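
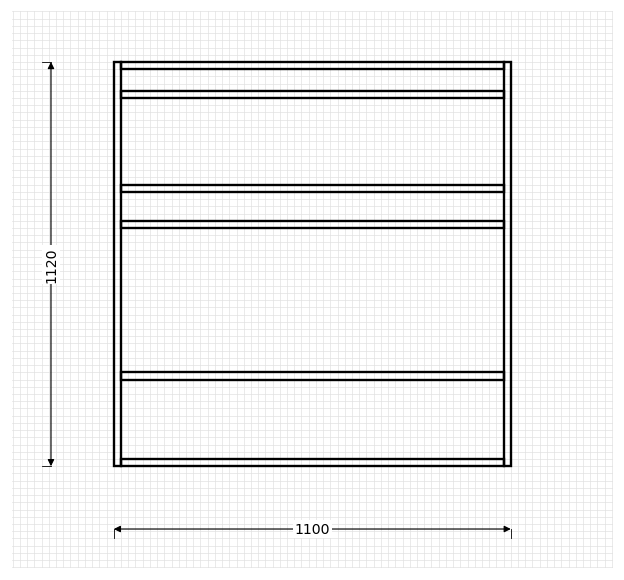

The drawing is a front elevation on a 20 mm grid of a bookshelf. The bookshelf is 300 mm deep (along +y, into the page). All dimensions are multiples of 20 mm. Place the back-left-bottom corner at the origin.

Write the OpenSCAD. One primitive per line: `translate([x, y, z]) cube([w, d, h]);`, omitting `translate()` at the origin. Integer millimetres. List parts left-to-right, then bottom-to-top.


cube([20, 300, 1120]);
translate([20, 0, 0]) cube([1060, 300, 20]);
translate([20, 0, 240]) cube([1060, 300, 20]);
translate([20, 0, 660]) cube([1060, 300, 20]);
translate([20, 0, 760]) cube([1060, 300, 20]);
translate([20, 0, 1020]) cube([1060, 300, 20]);
translate([20, 0, 1100]) cube([1060, 300, 20]);
translate([1080, 0, 0]) cube([20, 300, 1120]);


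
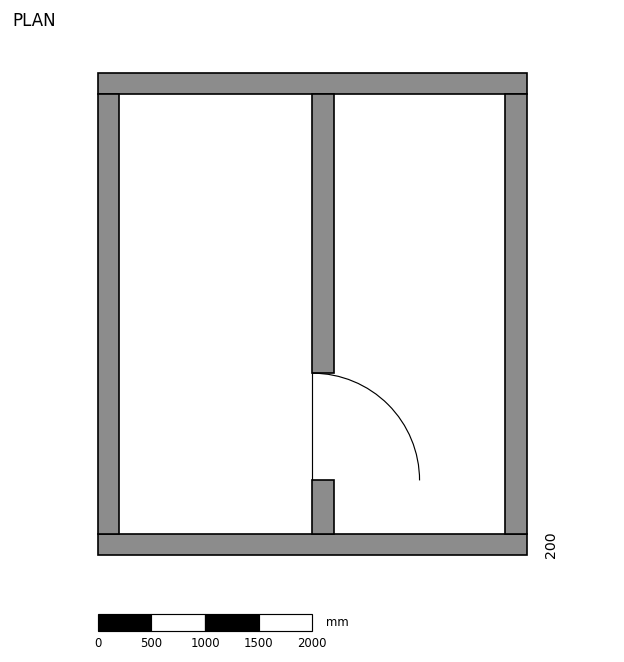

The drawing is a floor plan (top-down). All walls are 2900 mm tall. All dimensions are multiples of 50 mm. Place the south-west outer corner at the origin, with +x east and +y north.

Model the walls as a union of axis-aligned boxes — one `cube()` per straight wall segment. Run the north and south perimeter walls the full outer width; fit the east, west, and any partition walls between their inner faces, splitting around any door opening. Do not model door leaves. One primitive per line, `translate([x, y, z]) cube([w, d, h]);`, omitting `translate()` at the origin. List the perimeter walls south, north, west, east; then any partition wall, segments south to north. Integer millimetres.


cube([4000, 200, 2900]);
translate([0, 4300, 0]) cube([4000, 200, 2900]);
translate([0, 200, 0]) cube([200, 4100, 2900]);
translate([3800, 200, 0]) cube([200, 4100, 2900]);
translate([2000, 200, 0]) cube([200, 500, 2900]);
translate([2000, 1700, 0]) cube([200, 2600, 2900]);


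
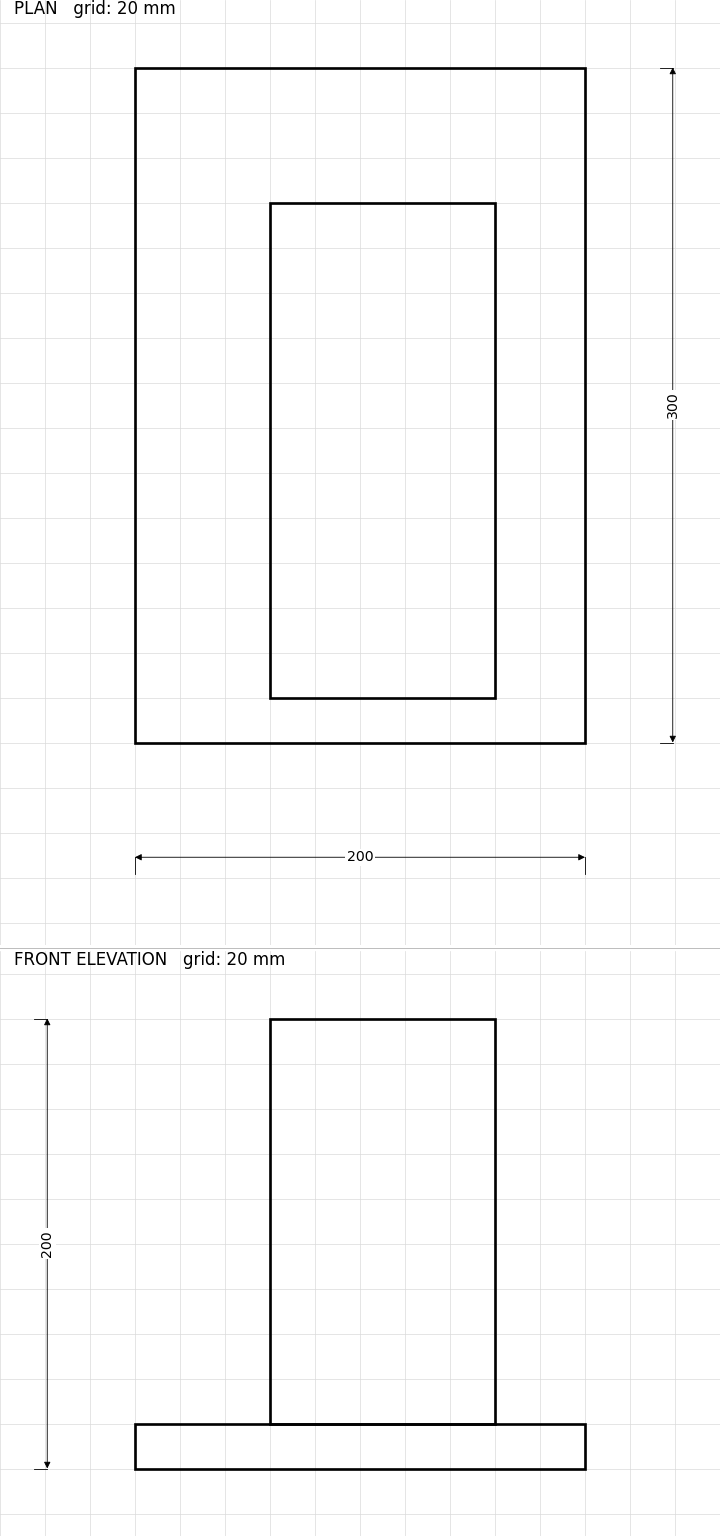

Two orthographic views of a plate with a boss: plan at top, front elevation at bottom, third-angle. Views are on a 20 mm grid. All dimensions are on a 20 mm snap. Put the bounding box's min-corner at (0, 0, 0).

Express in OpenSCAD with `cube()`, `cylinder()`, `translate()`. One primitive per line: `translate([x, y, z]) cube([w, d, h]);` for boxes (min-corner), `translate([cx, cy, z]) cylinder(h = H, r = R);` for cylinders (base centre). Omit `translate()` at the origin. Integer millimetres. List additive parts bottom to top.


cube([200, 300, 20]);
translate([60, 20, 20]) cube([100, 220, 180]);


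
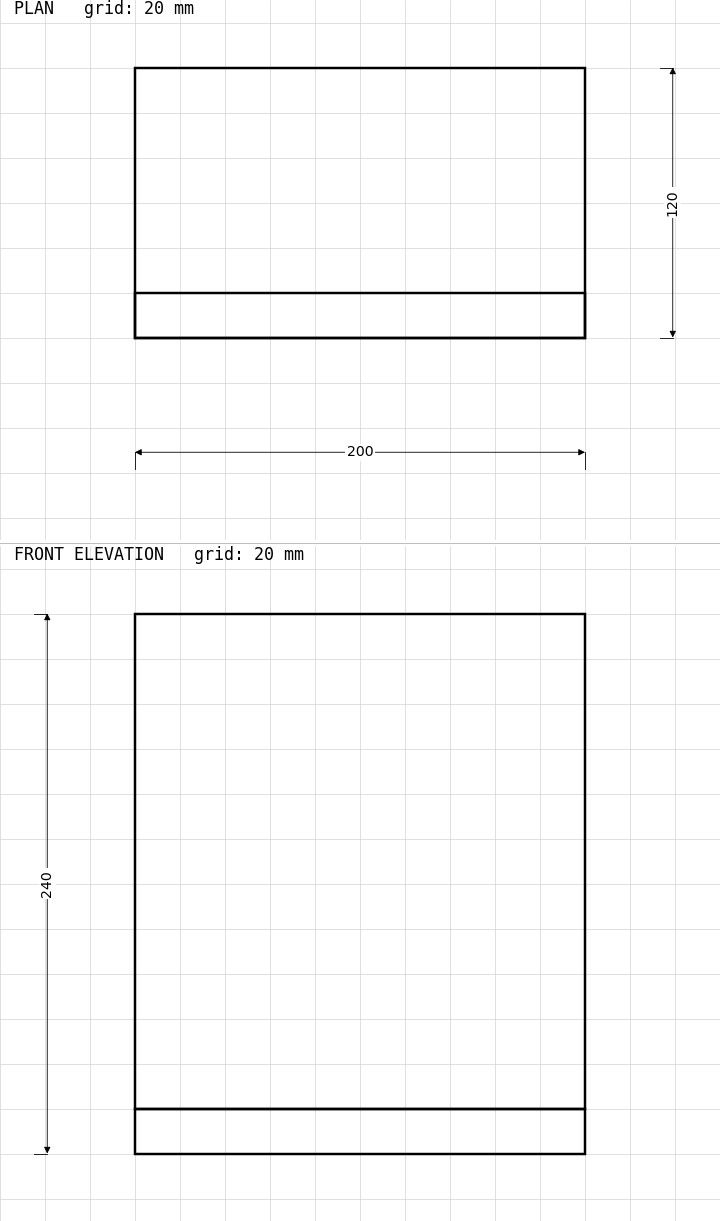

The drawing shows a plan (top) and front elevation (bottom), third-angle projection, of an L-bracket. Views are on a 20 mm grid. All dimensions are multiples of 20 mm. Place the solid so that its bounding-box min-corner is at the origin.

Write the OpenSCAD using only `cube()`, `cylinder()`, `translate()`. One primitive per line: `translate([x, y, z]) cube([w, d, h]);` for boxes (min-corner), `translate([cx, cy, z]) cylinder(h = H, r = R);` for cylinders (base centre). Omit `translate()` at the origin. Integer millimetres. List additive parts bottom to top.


cube([200, 120, 20]);
translate([0, 0, 20]) cube([200, 20, 220]);


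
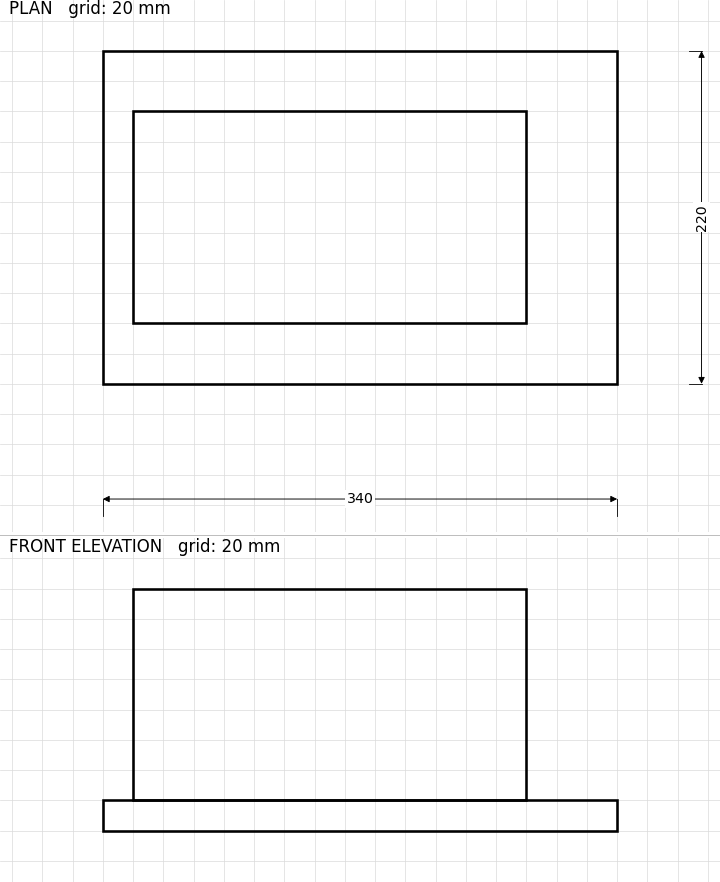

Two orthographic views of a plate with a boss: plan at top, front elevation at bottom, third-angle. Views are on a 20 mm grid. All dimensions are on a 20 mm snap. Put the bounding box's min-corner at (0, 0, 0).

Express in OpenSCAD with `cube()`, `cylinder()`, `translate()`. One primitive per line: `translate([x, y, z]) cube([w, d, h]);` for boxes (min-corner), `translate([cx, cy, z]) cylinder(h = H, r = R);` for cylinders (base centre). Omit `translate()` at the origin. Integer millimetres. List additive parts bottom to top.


cube([340, 220, 20]);
translate([20, 40, 20]) cube([260, 140, 140]);


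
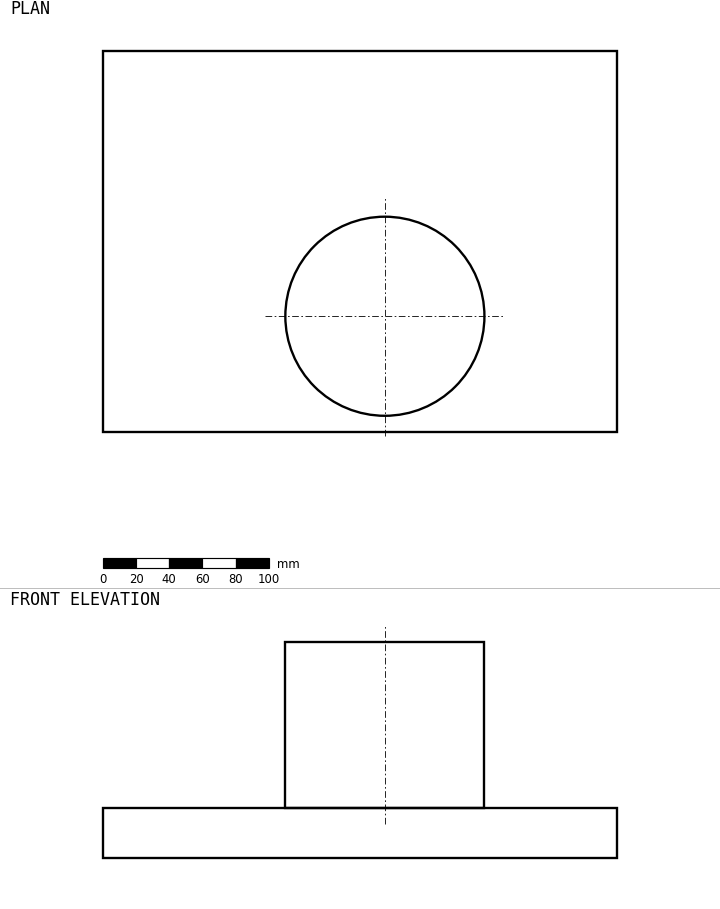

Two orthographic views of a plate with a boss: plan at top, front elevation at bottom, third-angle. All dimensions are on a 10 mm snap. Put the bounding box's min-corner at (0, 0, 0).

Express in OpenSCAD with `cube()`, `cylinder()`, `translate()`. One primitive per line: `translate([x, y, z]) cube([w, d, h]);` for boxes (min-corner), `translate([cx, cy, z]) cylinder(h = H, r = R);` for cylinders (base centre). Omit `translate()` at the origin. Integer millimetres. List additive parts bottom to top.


cube([310, 230, 30]);
translate([170, 70, 30]) cylinder(h = 100, r = 60);


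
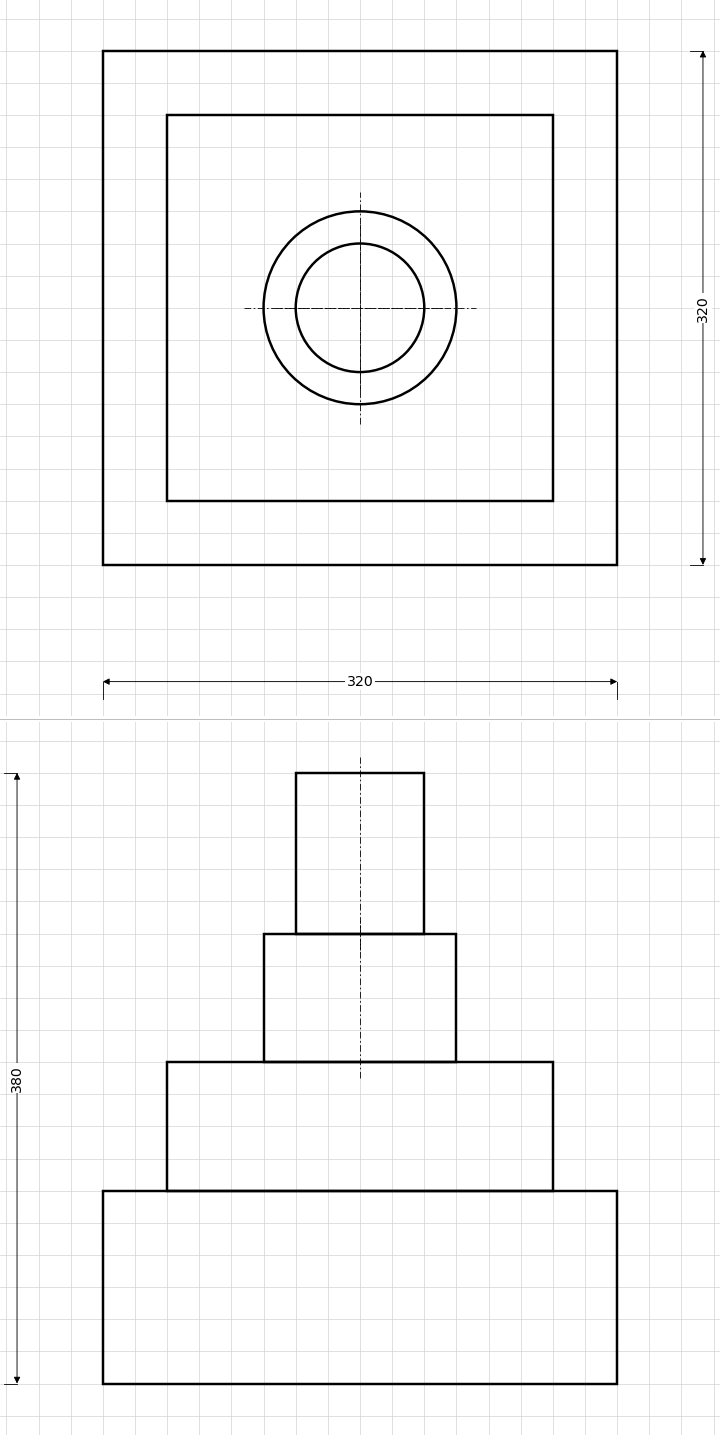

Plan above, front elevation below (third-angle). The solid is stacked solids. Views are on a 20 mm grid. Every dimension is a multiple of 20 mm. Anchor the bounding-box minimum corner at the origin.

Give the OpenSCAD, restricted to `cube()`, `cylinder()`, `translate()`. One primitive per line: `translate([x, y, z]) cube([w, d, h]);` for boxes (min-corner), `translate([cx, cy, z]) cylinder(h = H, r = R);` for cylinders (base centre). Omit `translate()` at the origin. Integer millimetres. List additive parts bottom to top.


cube([320, 320, 120]);
translate([40, 40, 120]) cube([240, 240, 80]);
translate([160, 160, 200]) cylinder(h = 80, r = 60);
translate([160, 160, 280]) cylinder(h = 100, r = 40);


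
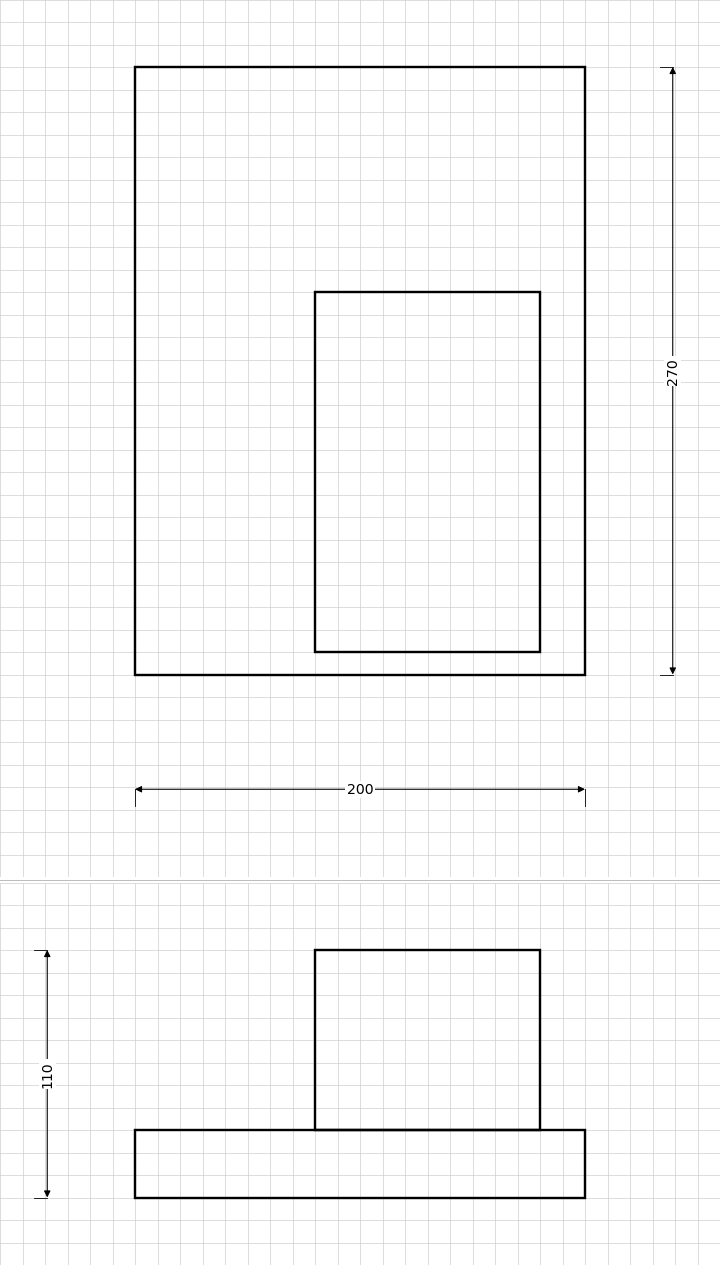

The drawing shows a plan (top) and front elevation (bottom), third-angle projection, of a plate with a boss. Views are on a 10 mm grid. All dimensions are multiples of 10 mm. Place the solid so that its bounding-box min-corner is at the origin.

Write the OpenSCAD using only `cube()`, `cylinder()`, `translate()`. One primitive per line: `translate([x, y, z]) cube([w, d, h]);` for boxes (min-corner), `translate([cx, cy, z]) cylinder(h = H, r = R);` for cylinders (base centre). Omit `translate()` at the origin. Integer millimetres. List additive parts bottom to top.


cube([200, 270, 30]);
translate([80, 10, 30]) cube([100, 160, 80]);


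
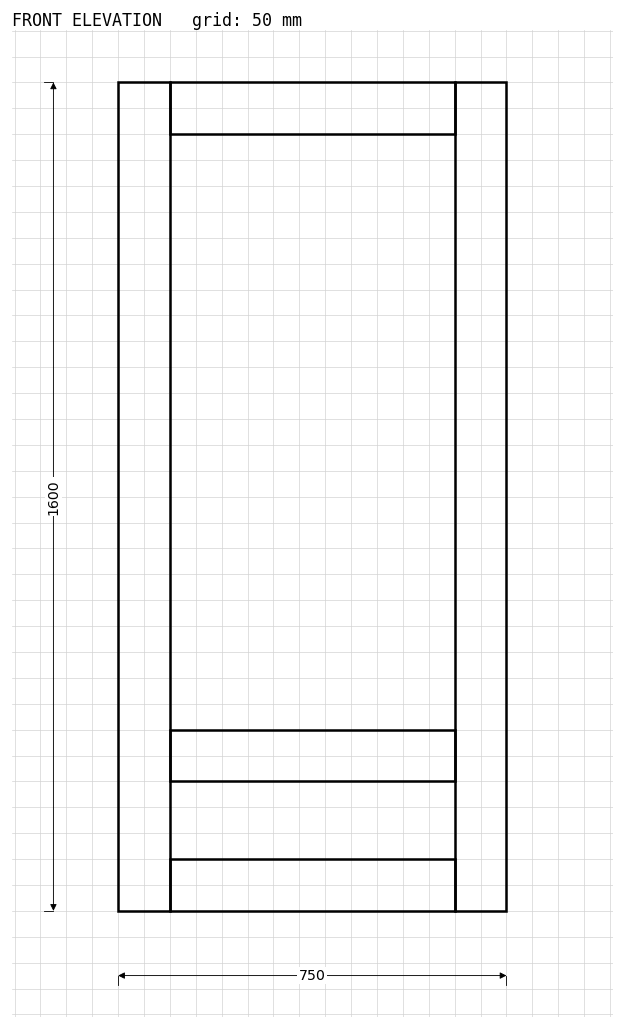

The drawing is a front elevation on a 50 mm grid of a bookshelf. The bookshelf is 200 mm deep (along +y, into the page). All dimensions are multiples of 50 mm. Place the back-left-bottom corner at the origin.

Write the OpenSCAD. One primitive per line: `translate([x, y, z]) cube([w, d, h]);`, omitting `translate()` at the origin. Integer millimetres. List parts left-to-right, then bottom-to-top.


cube([100, 200, 1600]);
translate([100, 0, 0]) cube([550, 200, 100]);
translate([100, 0, 250]) cube([550, 200, 100]);
translate([100, 0, 1500]) cube([550, 200, 100]);
translate([650, 0, 0]) cube([100, 200, 1600]);


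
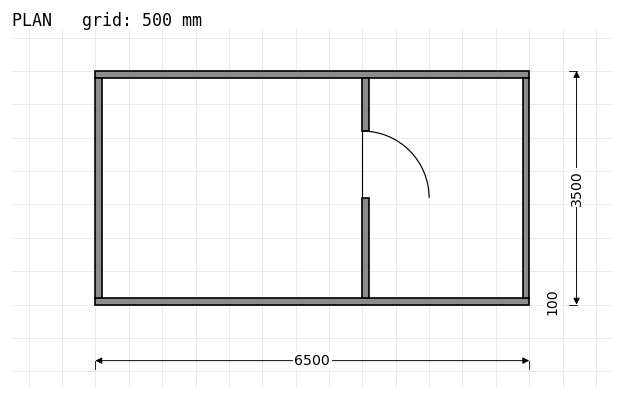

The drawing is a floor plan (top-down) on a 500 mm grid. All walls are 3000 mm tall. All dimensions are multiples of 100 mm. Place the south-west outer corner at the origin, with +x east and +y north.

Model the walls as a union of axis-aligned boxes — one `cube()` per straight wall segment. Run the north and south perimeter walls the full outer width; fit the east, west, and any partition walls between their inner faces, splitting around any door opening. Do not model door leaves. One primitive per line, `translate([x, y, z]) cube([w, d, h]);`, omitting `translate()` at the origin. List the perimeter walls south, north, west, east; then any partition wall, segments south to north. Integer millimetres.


cube([6500, 100, 3000]);
translate([0, 3400, 0]) cube([6500, 100, 3000]);
translate([0, 100, 0]) cube([100, 3300, 3000]);
translate([6400, 100, 0]) cube([100, 3300, 3000]);
translate([4000, 100, 0]) cube([100, 1500, 3000]);
translate([4000, 2600, 0]) cube([100, 800, 3000]);


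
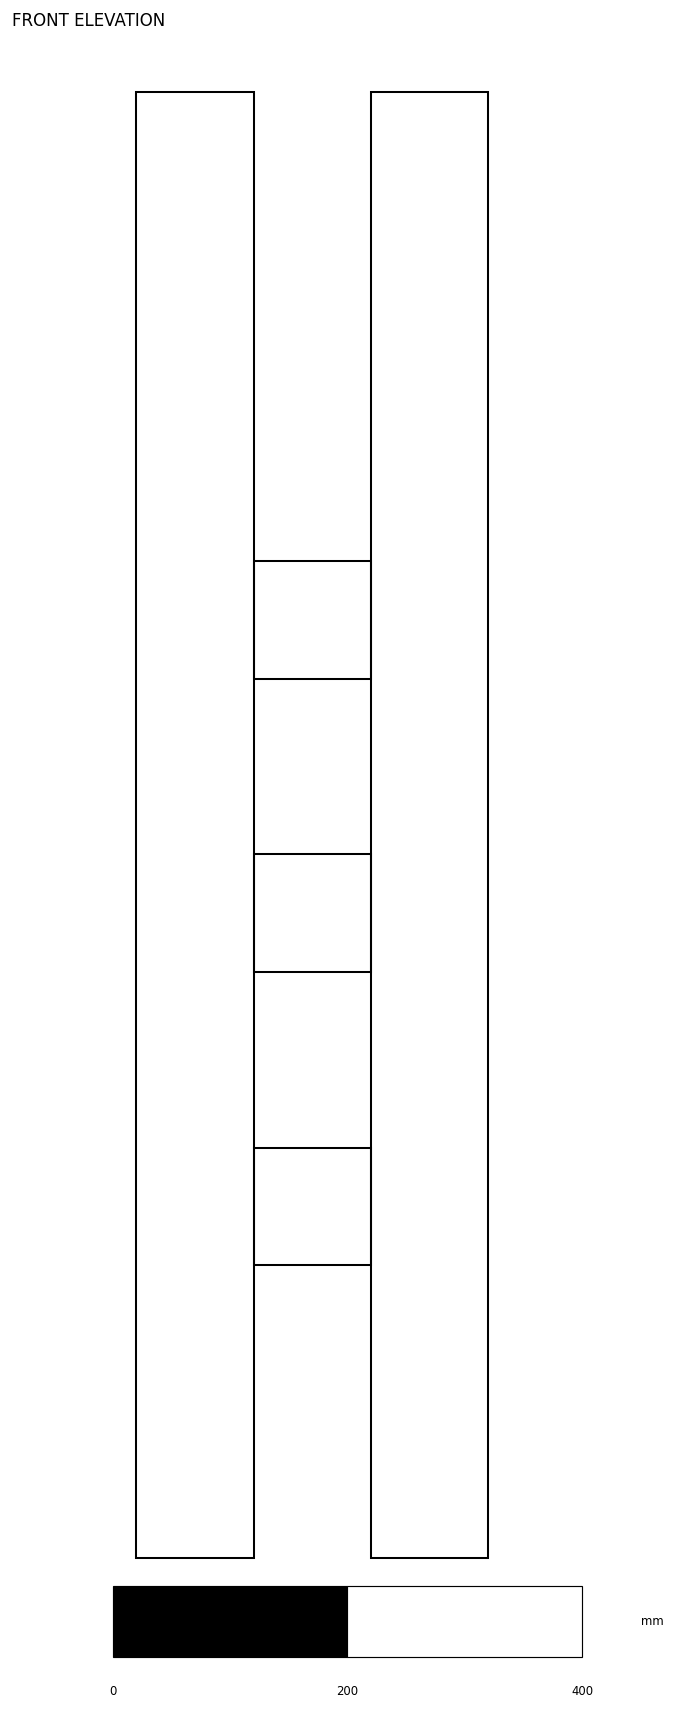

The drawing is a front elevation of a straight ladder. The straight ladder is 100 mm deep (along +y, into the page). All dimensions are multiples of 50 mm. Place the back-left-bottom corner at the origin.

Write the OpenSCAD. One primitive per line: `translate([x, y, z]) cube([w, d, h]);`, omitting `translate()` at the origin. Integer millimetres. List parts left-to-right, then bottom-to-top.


cube([100, 100, 1250]);
translate([100, 0, 250]) cube([100, 100, 100]);
translate([100, 0, 500]) cube([100, 100, 100]);
translate([100, 0, 750]) cube([100, 100, 100]);
translate([200, 0, 0]) cube([100, 100, 1250]);


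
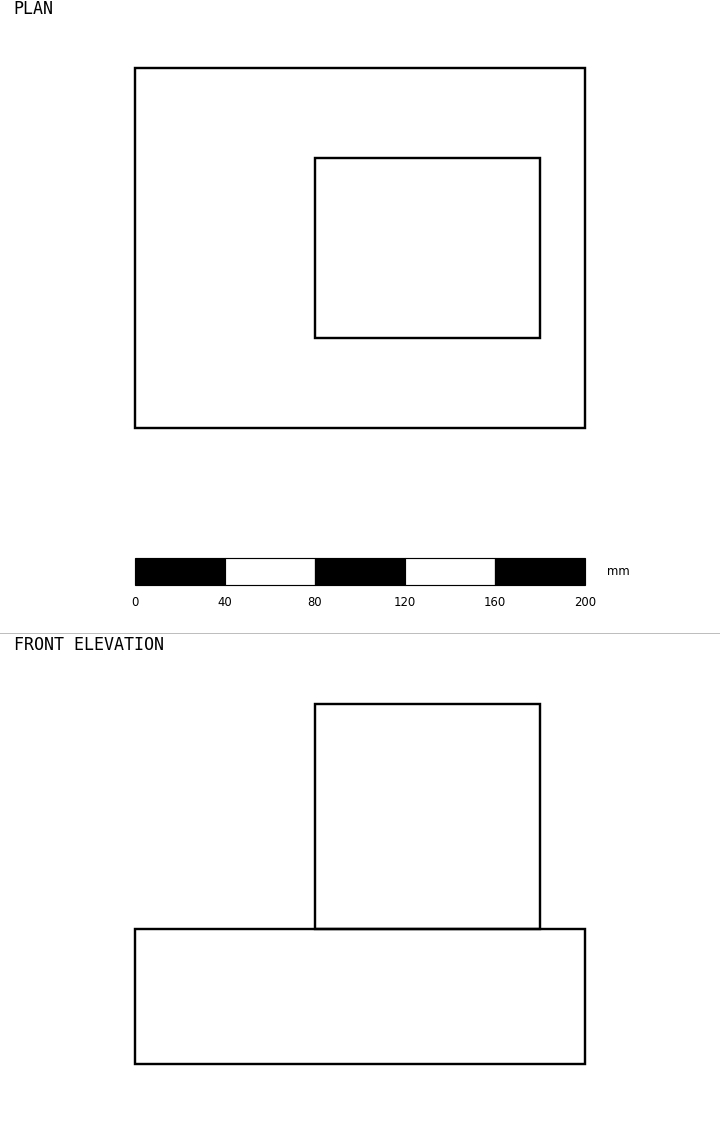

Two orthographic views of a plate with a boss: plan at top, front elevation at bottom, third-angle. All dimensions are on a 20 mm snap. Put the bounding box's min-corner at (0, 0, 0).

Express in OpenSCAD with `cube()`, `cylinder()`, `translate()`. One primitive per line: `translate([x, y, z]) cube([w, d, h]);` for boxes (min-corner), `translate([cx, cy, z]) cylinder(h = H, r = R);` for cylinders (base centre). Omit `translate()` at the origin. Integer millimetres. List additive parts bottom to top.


cube([200, 160, 60]);
translate([80, 40, 60]) cube([100, 80, 100]);


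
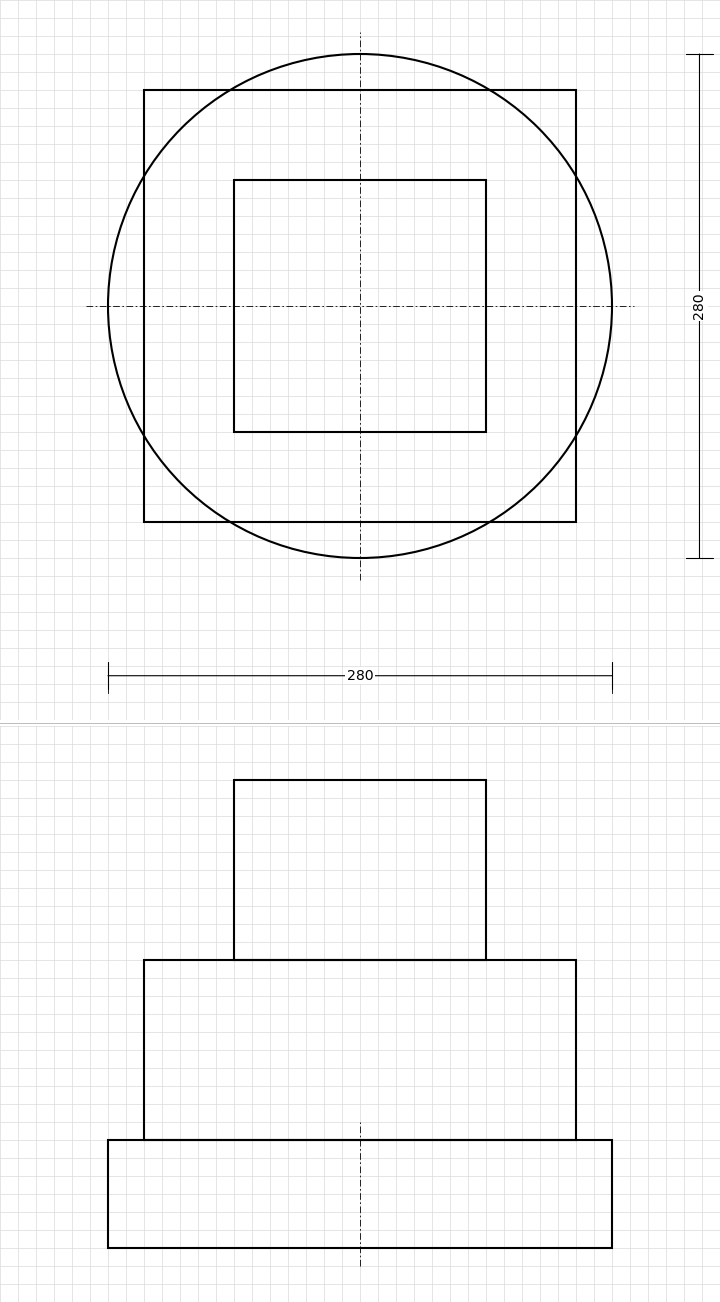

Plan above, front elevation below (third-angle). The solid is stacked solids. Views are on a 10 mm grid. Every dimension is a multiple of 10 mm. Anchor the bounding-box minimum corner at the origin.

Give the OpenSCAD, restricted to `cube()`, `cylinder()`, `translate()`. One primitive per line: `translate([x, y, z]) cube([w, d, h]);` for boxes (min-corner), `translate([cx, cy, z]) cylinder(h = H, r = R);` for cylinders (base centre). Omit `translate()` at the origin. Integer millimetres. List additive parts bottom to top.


translate([140, 140, 0]) cylinder(h = 60, r = 140);
translate([20, 20, 60]) cube([240, 240, 100]);
translate([70, 70, 160]) cube([140, 140, 100]);


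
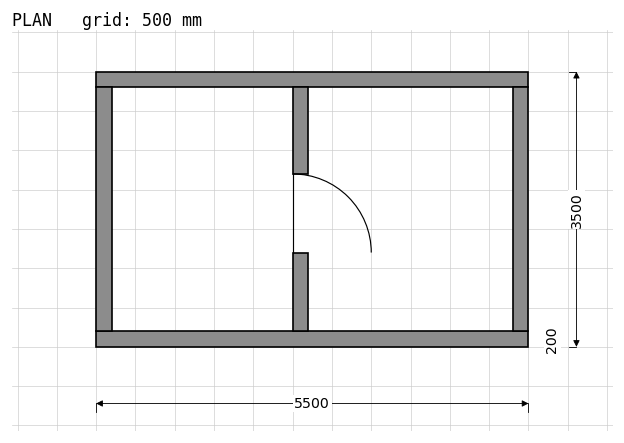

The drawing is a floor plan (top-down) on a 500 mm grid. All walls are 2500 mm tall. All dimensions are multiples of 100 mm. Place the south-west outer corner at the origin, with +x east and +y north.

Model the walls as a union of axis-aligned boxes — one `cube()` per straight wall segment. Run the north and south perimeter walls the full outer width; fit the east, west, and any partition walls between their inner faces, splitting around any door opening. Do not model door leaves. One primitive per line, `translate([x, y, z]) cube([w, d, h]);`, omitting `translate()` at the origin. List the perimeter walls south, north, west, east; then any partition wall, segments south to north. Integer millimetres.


cube([5500, 200, 2500]);
translate([0, 3300, 0]) cube([5500, 200, 2500]);
translate([0, 200, 0]) cube([200, 3100, 2500]);
translate([5300, 200, 0]) cube([200, 3100, 2500]);
translate([2500, 200, 0]) cube([200, 1000, 2500]);
translate([2500, 2200, 0]) cube([200, 1100, 2500]);


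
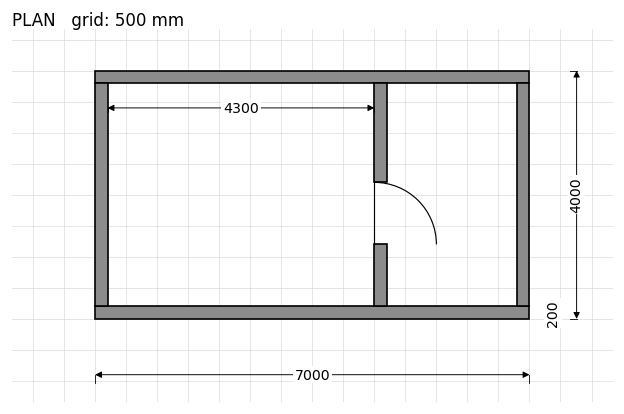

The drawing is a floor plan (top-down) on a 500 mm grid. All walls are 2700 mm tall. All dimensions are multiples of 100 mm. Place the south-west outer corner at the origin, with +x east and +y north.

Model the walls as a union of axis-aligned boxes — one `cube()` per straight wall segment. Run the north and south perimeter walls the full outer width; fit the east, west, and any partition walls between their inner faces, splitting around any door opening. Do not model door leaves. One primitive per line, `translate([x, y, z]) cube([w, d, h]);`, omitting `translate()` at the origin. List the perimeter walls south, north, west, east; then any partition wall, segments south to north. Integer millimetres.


cube([7000, 200, 2700]);
translate([0, 3800, 0]) cube([7000, 200, 2700]);
translate([0, 200, 0]) cube([200, 3600, 2700]);
translate([6800, 200, 0]) cube([200, 3600, 2700]);
translate([4500, 200, 0]) cube([200, 1000, 2700]);
translate([4500, 2200, 0]) cube([200, 1600, 2700]);


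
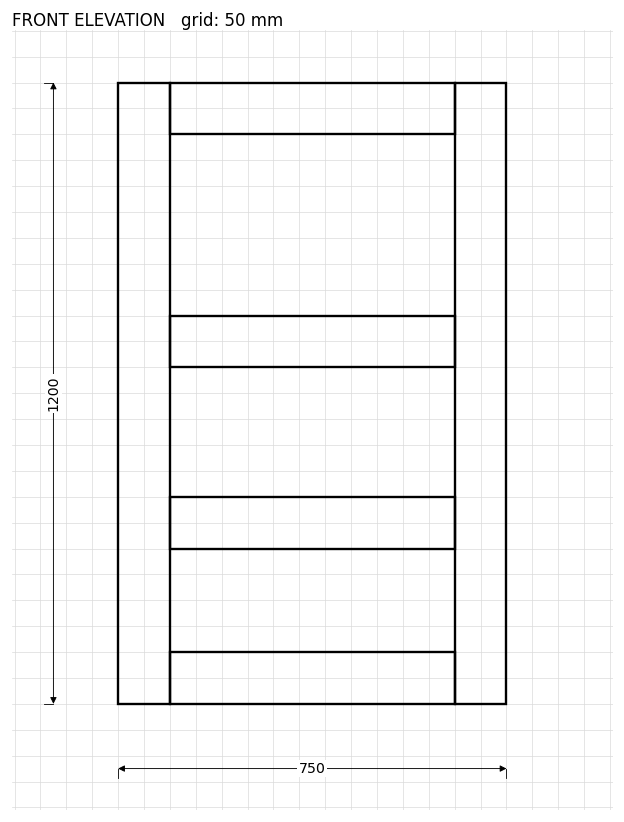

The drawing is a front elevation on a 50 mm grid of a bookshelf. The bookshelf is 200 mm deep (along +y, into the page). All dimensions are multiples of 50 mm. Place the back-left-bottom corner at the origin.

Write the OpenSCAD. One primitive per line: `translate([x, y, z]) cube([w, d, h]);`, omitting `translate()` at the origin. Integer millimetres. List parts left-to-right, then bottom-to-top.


cube([100, 200, 1200]);
translate([100, 0, 0]) cube([550, 200, 100]);
translate([100, 0, 300]) cube([550, 200, 100]);
translate([100, 0, 650]) cube([550, 200, 100]);
translate([100, 0, 1100]) cube([550, 200, 100]);
translate([650, 0, 0]) cube([100, 200, 1200]);


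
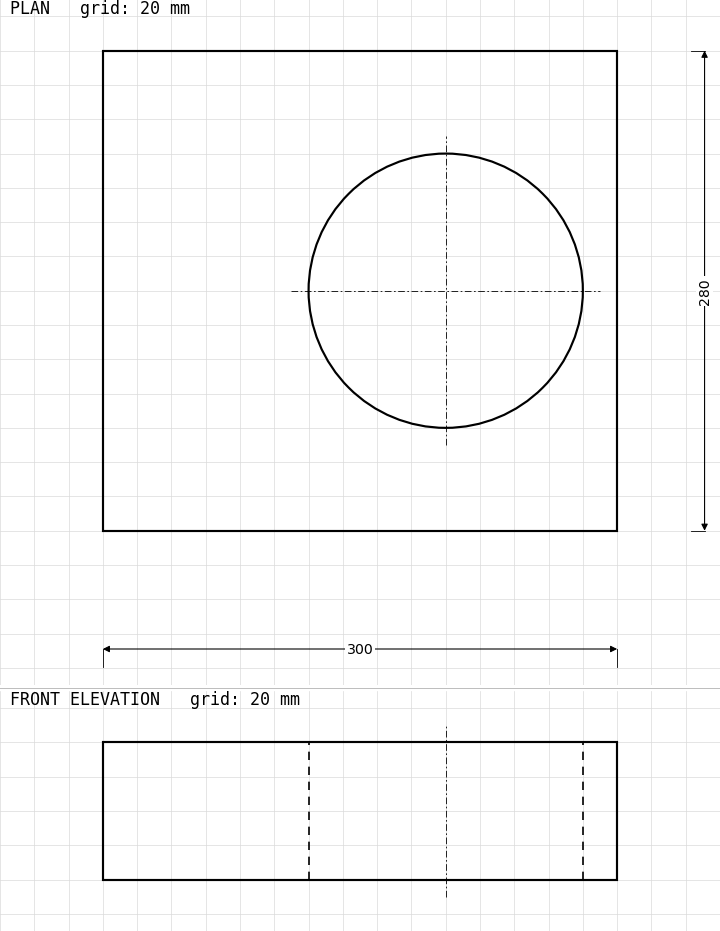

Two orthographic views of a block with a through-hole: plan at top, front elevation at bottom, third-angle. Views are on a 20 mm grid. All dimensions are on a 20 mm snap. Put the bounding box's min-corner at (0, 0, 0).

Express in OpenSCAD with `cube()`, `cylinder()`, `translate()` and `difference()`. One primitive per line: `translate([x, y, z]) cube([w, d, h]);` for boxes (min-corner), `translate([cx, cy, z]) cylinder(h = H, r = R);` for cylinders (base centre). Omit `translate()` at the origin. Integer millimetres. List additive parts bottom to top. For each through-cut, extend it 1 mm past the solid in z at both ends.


difference() {
  cube([300, 280, 80]);
  translate([200, 140, -1]) cylinder(h = 82, r = 80);
}


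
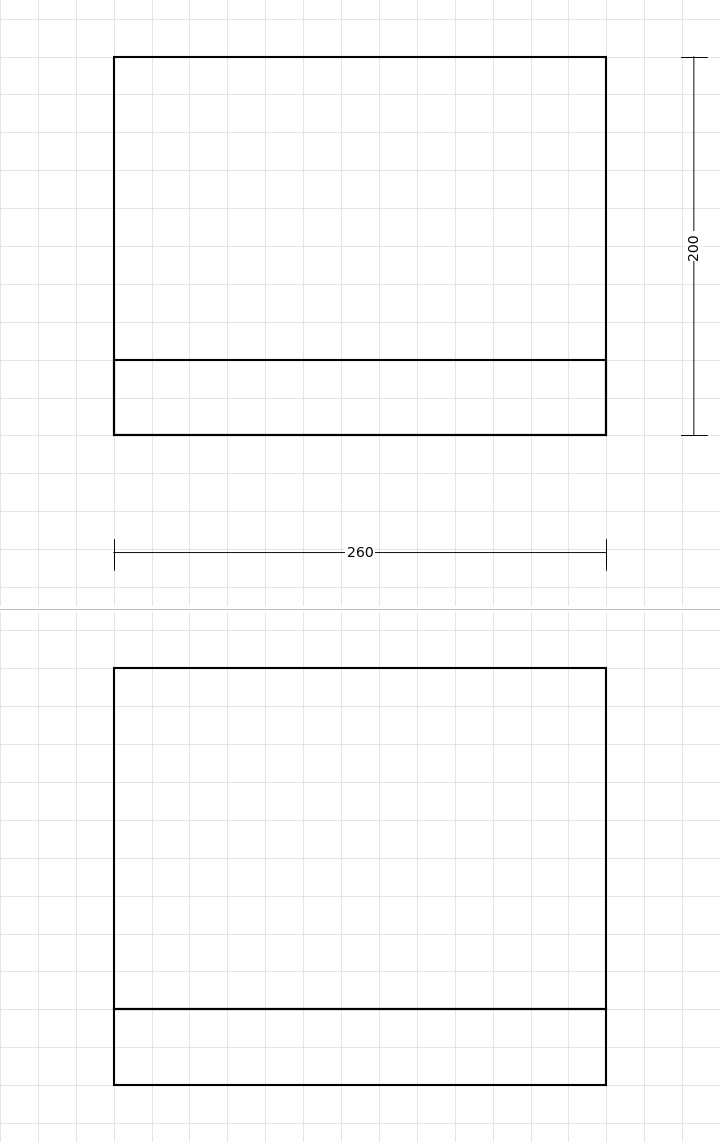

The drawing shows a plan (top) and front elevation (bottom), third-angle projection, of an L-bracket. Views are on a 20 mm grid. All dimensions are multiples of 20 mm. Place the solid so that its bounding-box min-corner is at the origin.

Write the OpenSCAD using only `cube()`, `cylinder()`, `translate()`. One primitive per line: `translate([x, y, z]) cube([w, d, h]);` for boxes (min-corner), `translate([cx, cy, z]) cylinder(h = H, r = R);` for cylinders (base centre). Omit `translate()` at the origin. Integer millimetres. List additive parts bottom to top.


cube([260, 200, 40]);
translate([0, 0, 40]) cube([260, 40, 180]);


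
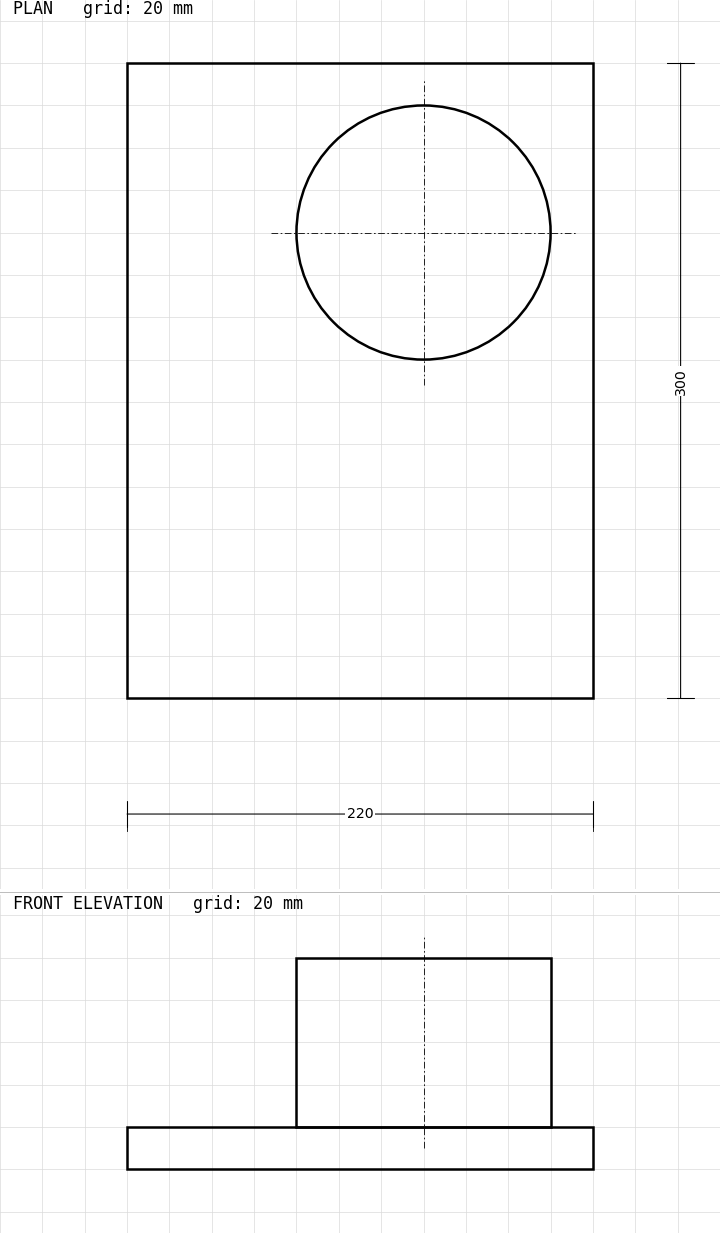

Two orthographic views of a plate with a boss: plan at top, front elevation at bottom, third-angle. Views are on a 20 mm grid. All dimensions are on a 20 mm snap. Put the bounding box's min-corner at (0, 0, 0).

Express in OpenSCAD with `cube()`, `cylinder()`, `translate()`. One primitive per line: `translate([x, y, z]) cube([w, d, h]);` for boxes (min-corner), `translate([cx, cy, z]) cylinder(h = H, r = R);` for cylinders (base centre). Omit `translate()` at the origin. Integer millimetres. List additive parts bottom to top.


cube([220, 300, 20]);
translate([140, 220, 20]) cylinder(h = 80, r = 60);


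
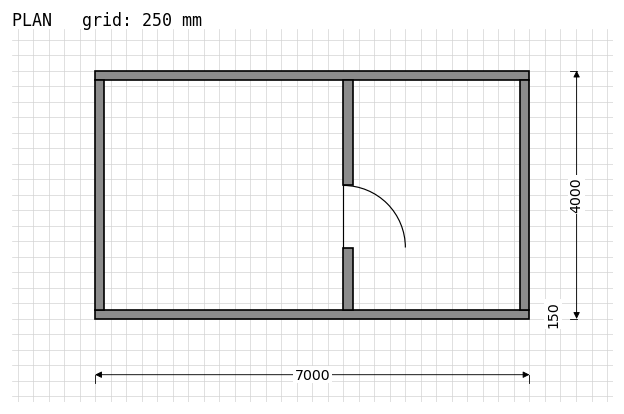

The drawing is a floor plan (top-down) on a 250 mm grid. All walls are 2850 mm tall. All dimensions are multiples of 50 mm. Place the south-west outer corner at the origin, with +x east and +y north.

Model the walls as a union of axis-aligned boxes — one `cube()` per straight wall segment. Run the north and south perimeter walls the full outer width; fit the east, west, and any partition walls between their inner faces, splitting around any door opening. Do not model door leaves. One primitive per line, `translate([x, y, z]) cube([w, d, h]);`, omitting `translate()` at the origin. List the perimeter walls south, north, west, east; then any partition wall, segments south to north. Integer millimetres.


cube([7000, 150, 2850]);
translate([0, 3850, 0]) cube([7000, 150, 2850]);
translate([0, 150, 0]) cube([150, 3700, 2850]);
translate([6850, 150, 0]) cube([150, 3700, 2850]);
translate([4000, 150, 0]) cube([150, 1000, 2850]);
translate([4000, 2150, 0]) cube([150, 1700, 2850]);


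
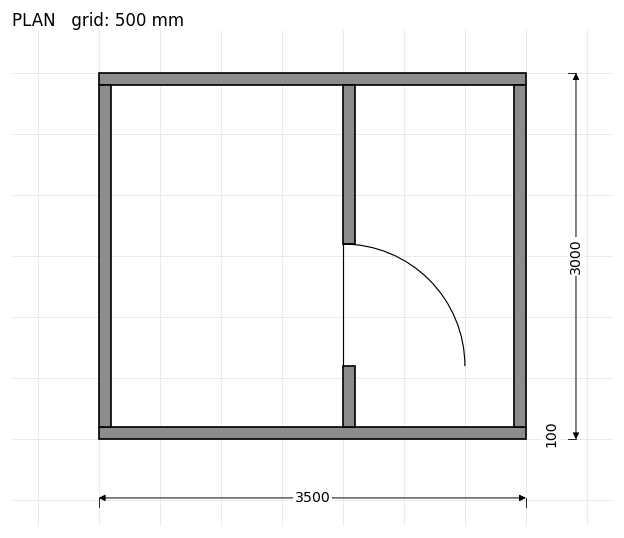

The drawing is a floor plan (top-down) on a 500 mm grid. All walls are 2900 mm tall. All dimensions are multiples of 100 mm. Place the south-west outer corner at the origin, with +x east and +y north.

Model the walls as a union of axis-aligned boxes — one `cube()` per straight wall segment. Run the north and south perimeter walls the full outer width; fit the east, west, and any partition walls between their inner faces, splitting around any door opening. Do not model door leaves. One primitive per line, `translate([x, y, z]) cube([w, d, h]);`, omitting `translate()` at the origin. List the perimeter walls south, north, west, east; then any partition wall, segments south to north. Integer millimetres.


cube([3500, 100, 2900]);
translate([0, 2900, 0]) cube([3500, 100, 2900]);
translate([0, 100, 0]) cube([100, 2800, 2900]);
translate([3400, 100, 0]) cube([100, 2800, 2900]);
translate([2000, 100, 0]) cube([100, 500, 2900]);
translate([2000, 1600, 0]) cube([100, 1300, 2900]);


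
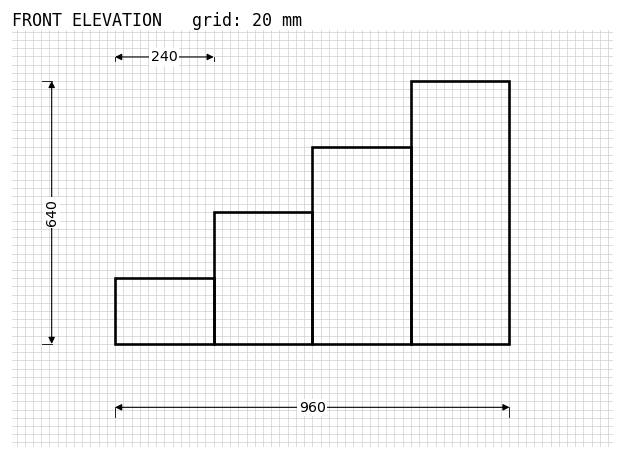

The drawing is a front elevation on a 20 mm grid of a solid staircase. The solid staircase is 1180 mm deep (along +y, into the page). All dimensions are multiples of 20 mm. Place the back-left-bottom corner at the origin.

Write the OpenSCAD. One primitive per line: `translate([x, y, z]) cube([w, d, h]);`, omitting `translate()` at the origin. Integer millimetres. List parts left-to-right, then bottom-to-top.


cube([240, 1180, 160]);
translate([240, 0, 0]) cube([240, 1180, 320]);
translate([480, 0, 0]) cube([240, 1180, 480]);
translate([720, 0, 0]) cube([240, 1180, 640]);


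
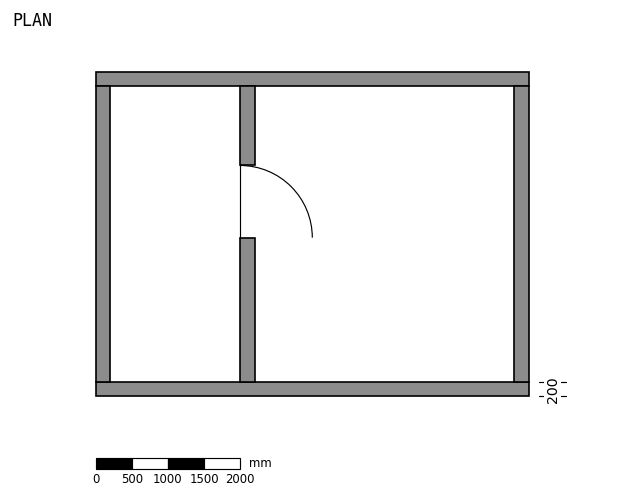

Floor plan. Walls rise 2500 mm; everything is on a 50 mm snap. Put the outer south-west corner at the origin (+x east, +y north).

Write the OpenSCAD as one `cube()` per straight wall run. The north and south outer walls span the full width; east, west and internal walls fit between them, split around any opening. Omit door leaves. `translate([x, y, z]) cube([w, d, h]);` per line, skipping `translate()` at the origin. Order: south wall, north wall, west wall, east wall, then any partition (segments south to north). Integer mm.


cube([6000, 200, 2500]);
translate([0, 4300, 0]) cube([6000, 200, 2500]);
translate([0, 200, 0]) cube([200, 4100, 2500]);
translate([5800, 200, 0]) cube([200, 4100, 2500]);
translate([2000, 200, 0]) cube([200, 2000, 2500]);
translate([2000, 3200, 0]) cube([200, 1100, 2500]);


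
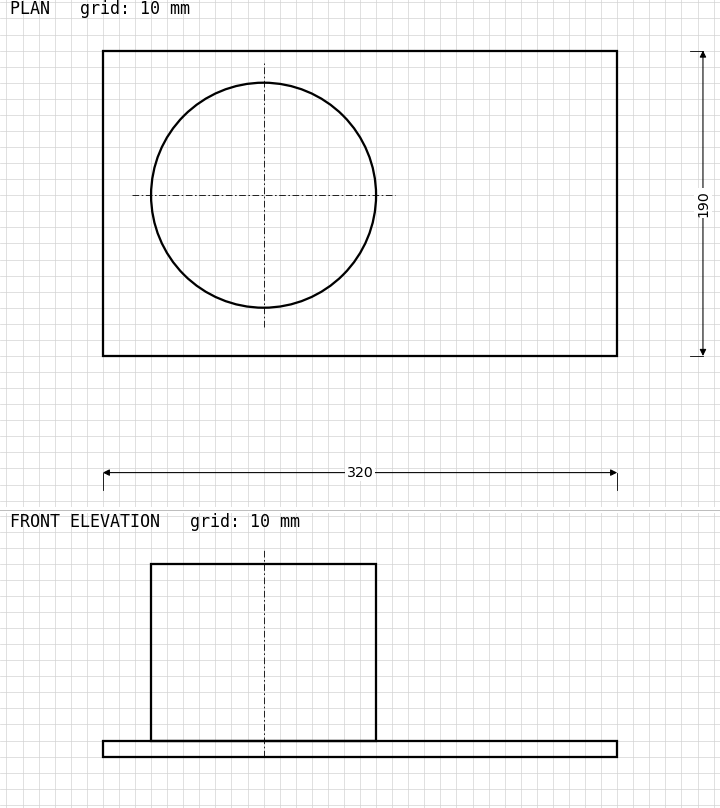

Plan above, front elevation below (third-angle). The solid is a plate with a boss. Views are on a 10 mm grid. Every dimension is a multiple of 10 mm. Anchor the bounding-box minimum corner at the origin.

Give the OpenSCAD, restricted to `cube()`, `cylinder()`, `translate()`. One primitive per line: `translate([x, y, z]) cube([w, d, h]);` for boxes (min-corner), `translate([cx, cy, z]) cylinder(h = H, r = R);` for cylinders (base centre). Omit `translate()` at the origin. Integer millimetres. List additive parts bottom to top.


cube([320, 190, 10]);
translate([100, 100, 10]) cylinder(h = 110, r = 70);


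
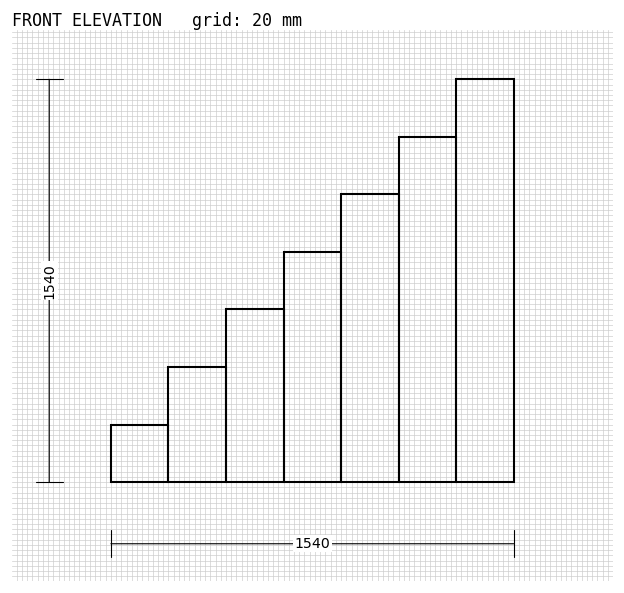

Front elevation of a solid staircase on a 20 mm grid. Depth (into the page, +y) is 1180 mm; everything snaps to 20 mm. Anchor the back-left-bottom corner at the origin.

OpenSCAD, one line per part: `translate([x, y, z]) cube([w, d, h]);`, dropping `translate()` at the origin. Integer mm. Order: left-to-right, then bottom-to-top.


cube([220, 1180, 220]);
translate([220, 0, 0]) cube([220, 1180, 440]);
translate([440, 0, 0]) cube([220, 1180, 660]);
translate([660, 0, 0]) cube([220, 1180, 880]);
translate([880, 0, 0]) cube([220, 1180, 1100]);
translate([1100, 0, 0]) cube([220, 1180, 1320]);
translate([1320, 0, 0]) cube([220, 1180, 1540]);


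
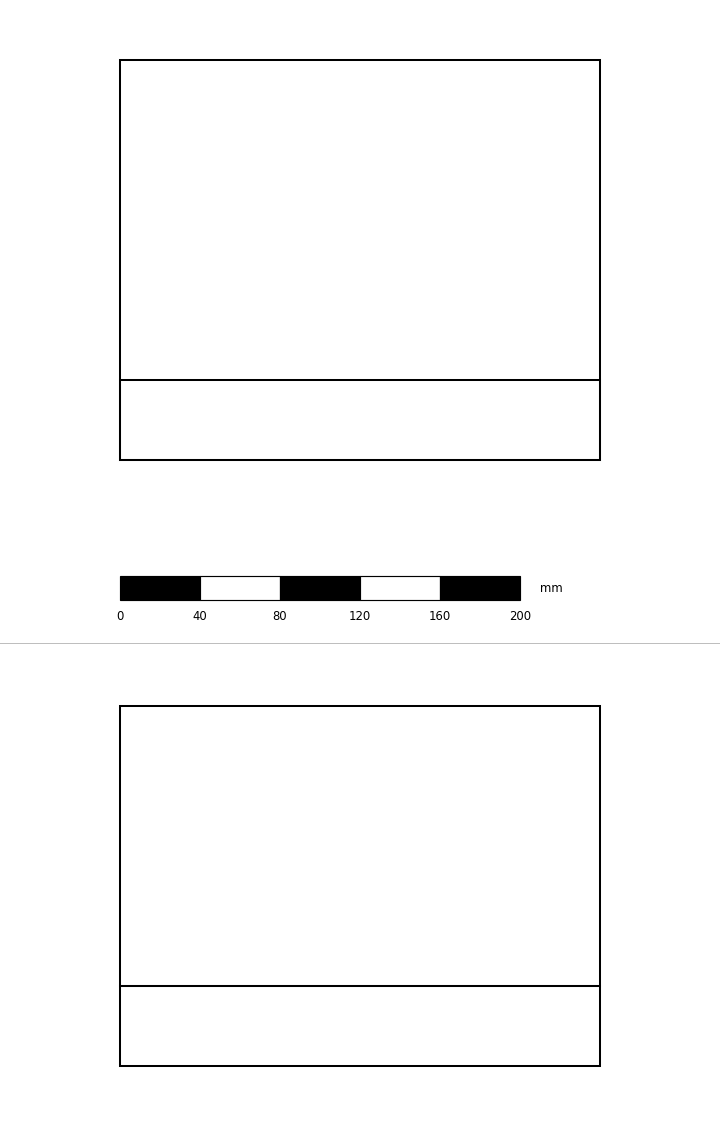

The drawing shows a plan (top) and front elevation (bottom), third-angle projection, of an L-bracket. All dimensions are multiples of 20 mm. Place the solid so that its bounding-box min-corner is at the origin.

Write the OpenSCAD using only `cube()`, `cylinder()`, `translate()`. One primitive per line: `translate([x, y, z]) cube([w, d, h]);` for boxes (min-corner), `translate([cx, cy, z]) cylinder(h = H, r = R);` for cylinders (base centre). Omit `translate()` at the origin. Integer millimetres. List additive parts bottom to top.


cube([240, 200, 40]);
translate([0, 0, 40]) cube([240, 40, 140]);


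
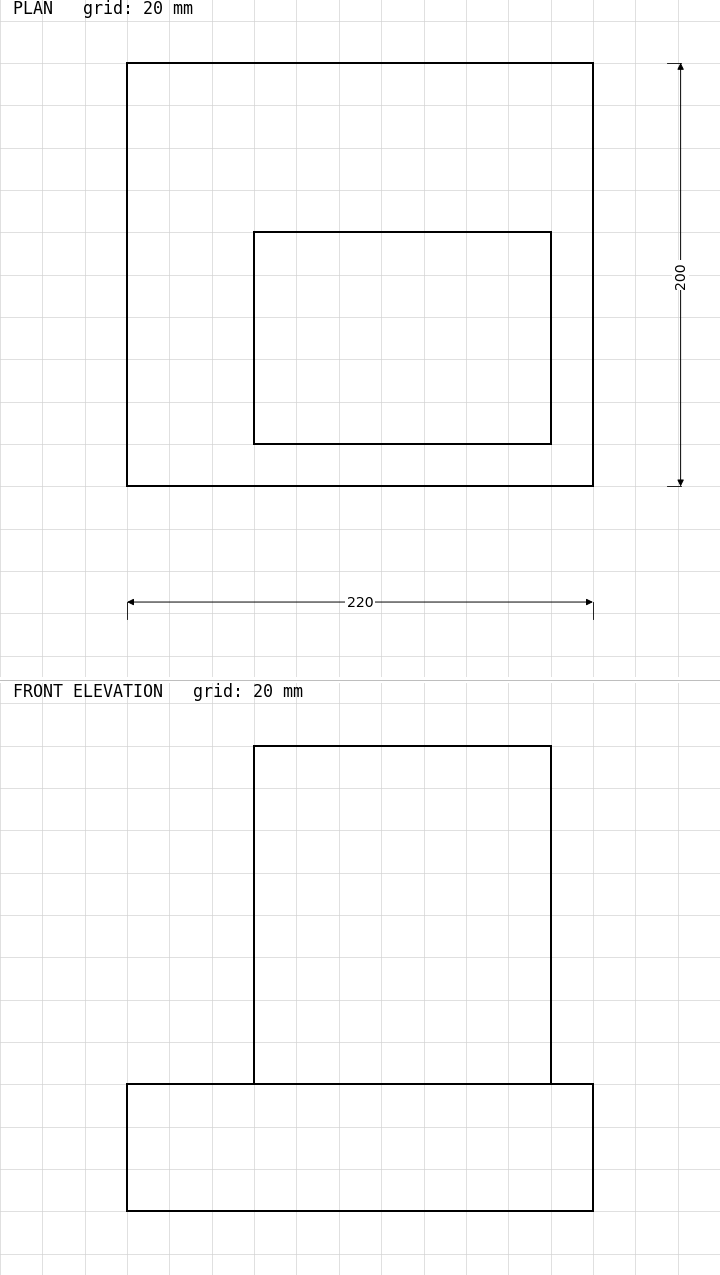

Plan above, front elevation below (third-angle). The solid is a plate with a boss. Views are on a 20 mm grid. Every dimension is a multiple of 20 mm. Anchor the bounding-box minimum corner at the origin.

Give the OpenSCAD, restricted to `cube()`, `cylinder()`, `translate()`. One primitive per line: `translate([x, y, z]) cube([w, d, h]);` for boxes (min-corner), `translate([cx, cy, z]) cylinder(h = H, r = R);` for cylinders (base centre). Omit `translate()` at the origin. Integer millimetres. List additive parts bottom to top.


cube([220, 200, 60]);
translate([60, 20, 60]) cube([140, 100, 160]);


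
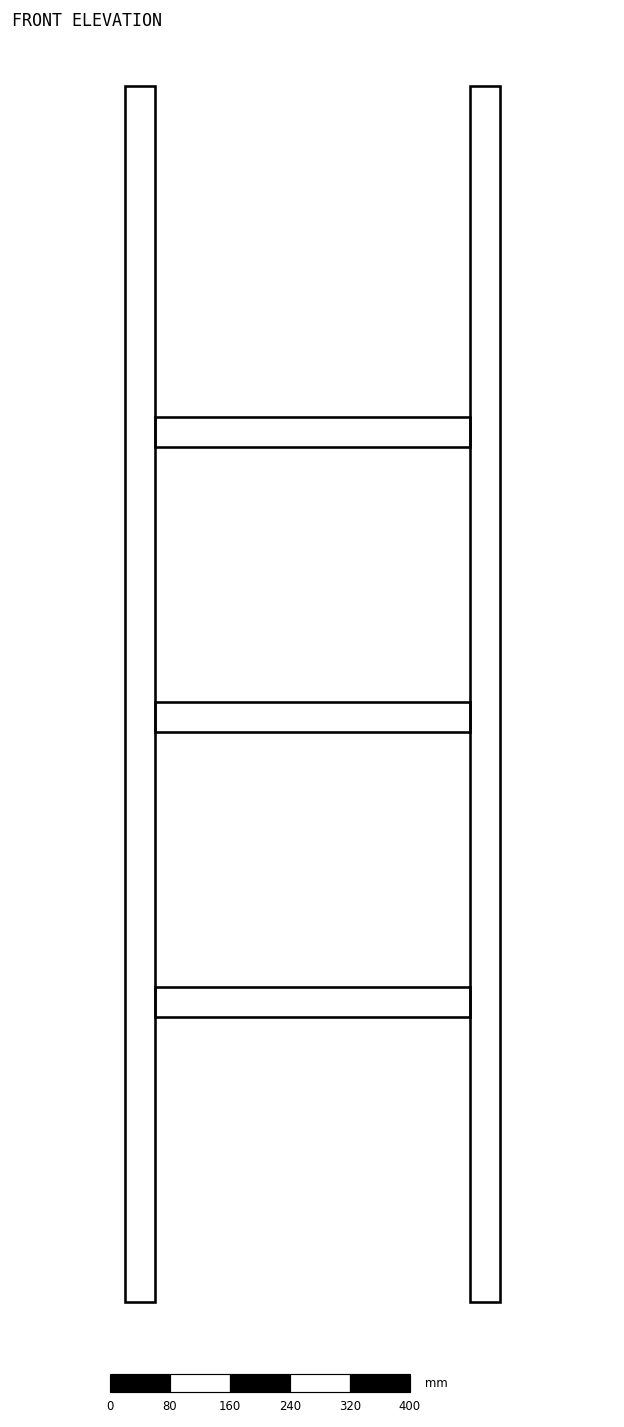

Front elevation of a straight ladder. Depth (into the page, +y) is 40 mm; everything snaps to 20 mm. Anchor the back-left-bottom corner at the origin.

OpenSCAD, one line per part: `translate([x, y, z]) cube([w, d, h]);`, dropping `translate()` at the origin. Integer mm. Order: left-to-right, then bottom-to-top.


cube([40, 40, 1620]);
translate([40, 0, 380]) cube([420, 40, 40]);
translate([40, 0, 760]) cube([420, 40, 40]);
translate([40, 0, 1140]) cube([420, 40, 40]);
translate([460, 0, 0]) cube([40, 40, 1620]);


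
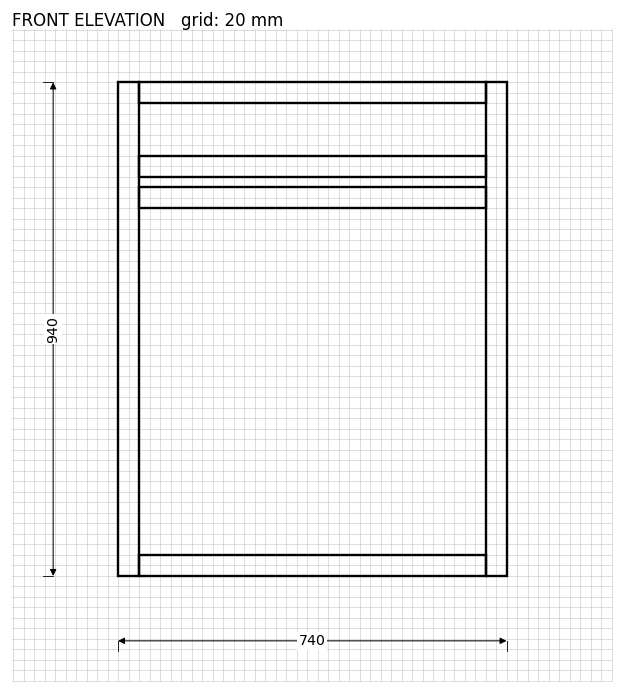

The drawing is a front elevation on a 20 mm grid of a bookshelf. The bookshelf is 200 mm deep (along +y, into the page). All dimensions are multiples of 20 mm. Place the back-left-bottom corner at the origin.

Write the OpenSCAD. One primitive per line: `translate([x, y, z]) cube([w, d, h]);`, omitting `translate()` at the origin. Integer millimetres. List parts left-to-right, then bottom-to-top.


cube([40, 200, 940]);
translate([40, 0, 0]) cube([660, 200, 40]);
translate([40, 0, 700]) cube([660, 200, 40]);
translate([40, 0, 760]) cube([660, 200, 40]);
translate([40, 0, 900]) cube([660, 200, 40]);
translate([700, 0, 0]) cube([40, 200, 940]);


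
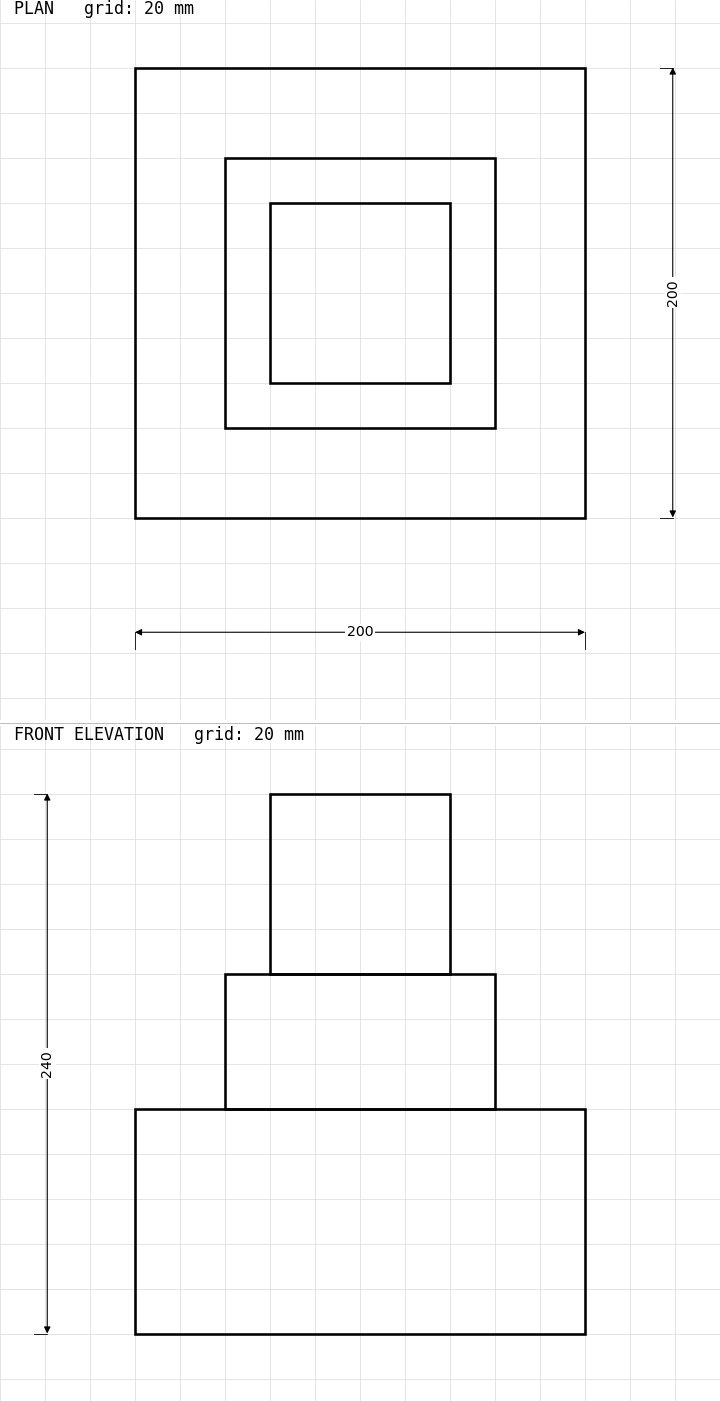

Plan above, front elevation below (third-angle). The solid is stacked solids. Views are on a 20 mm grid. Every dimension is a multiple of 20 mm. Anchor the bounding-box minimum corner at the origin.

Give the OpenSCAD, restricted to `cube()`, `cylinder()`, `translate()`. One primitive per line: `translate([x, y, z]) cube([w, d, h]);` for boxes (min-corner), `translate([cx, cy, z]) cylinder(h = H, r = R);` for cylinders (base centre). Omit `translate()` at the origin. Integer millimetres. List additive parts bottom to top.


cube([200, 200, 100]);
translate([40, 40, 100]) cube([120, 120, 60]);
translate([60, 60, 160]) cube([80, 80, 80]);


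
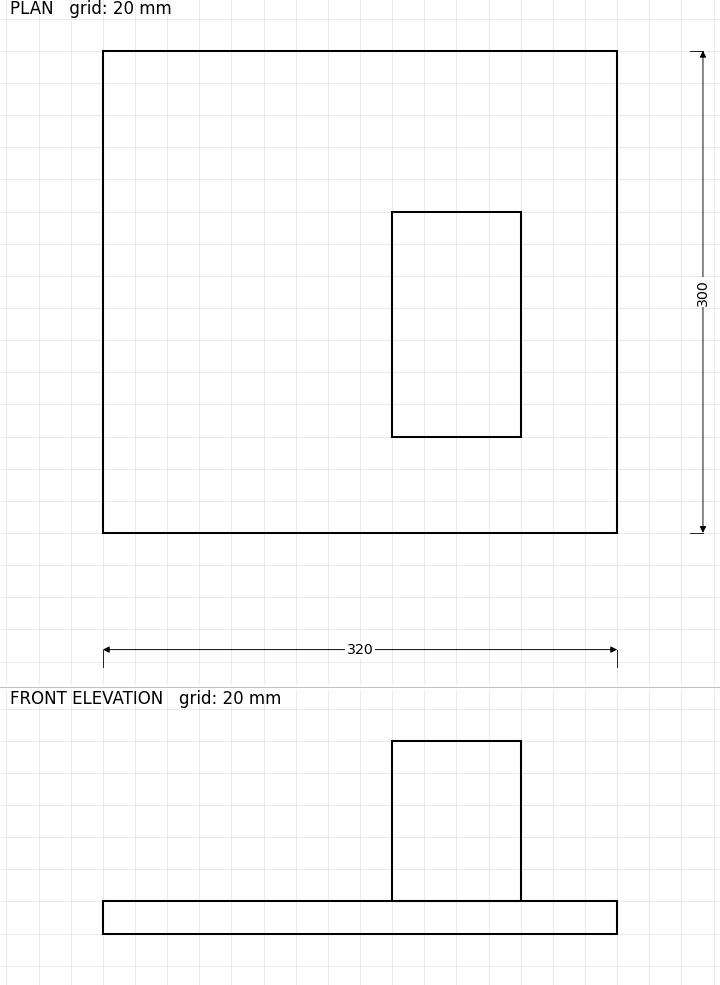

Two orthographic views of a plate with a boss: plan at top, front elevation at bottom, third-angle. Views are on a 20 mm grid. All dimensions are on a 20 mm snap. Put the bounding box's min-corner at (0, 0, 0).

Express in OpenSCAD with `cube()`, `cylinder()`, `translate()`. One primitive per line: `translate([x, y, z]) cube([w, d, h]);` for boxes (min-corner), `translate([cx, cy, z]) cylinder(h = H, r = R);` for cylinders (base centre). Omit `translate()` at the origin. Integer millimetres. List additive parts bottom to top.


cube([320, 300, 20]);
translate([180, 60, 20]) cube([80, 140, 100]);


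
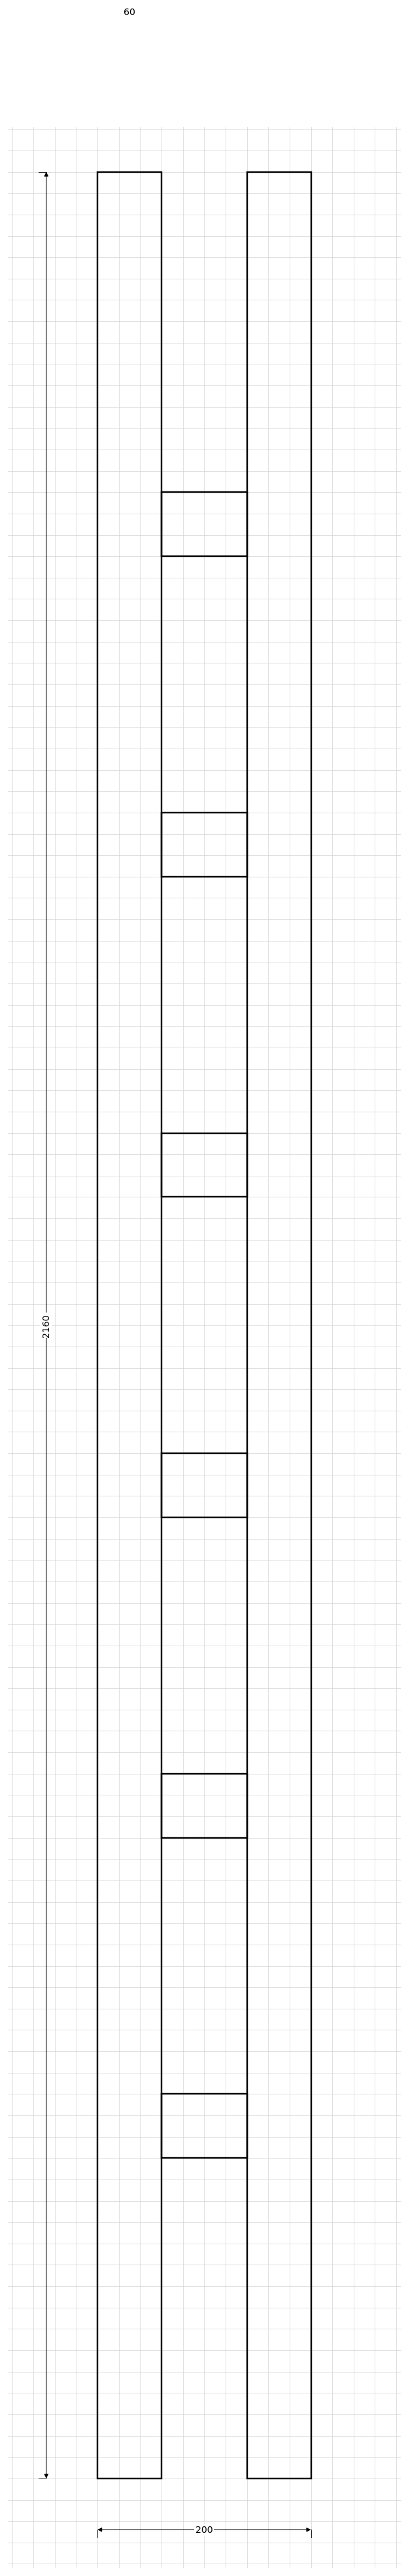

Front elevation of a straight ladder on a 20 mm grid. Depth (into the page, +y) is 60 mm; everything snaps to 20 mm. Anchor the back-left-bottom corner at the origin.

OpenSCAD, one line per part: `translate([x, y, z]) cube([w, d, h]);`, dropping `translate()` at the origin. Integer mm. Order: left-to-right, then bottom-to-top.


cube([60, 60, 2160]);
translate([60, 0, 300]) cube([80, 60, 60]);
translate([60, 0, 600]) cube([80, 60, 60]);
translate([60, 0, 900]) cube([80, 60, 60]);
translate([60, 0, 1200]) cube([80, 60, 60]);
translate([60, 0, 1500]) cube([80, 60, 60]);
translate([60, 0, 1800]) cube([80, 60, 60]);
translate([140, 0, 0]) cube([60, 60, 2160]);


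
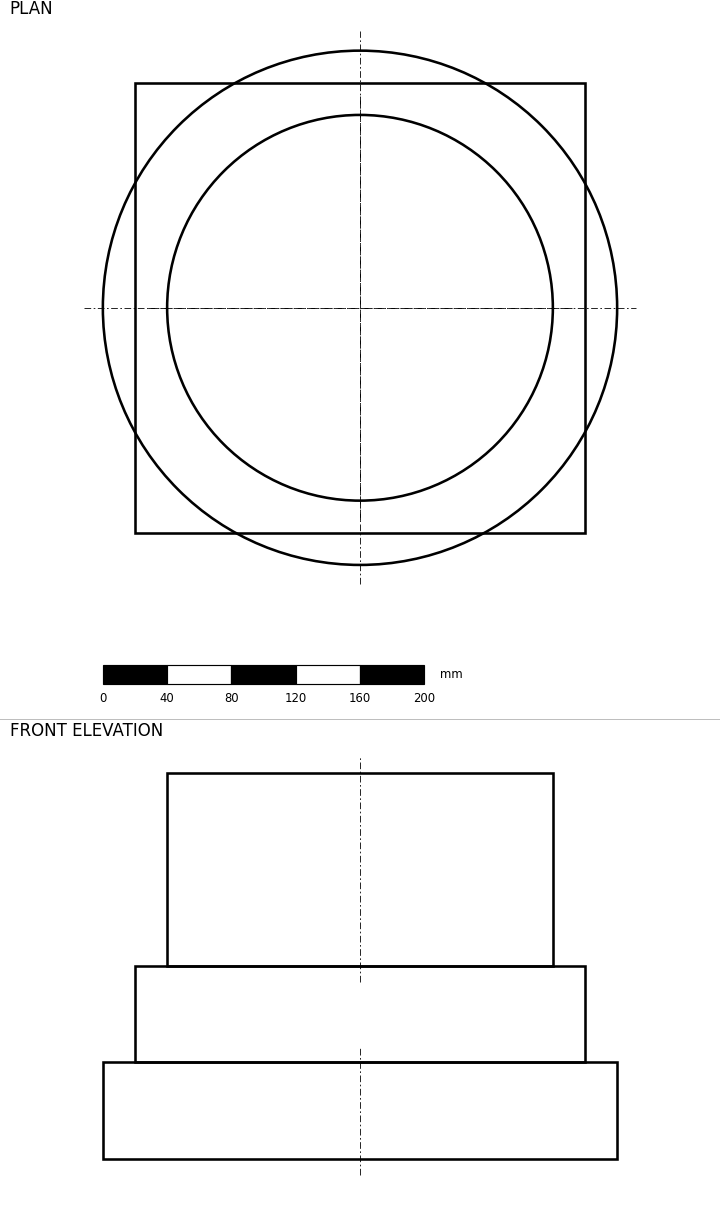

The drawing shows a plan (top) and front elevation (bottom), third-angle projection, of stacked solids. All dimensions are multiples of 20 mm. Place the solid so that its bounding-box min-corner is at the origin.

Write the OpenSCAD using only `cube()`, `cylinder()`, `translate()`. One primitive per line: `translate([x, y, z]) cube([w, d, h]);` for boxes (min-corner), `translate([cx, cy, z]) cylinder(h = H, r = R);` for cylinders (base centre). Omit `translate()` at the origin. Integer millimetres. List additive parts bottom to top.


translate([160, 160, 0]) cylinder(h = 60, r = 160);
translate([20, 20, 60]) cube([280, 280, 60]);
translate([160, 160, 120]) cylinder(h = 120, r = 120);


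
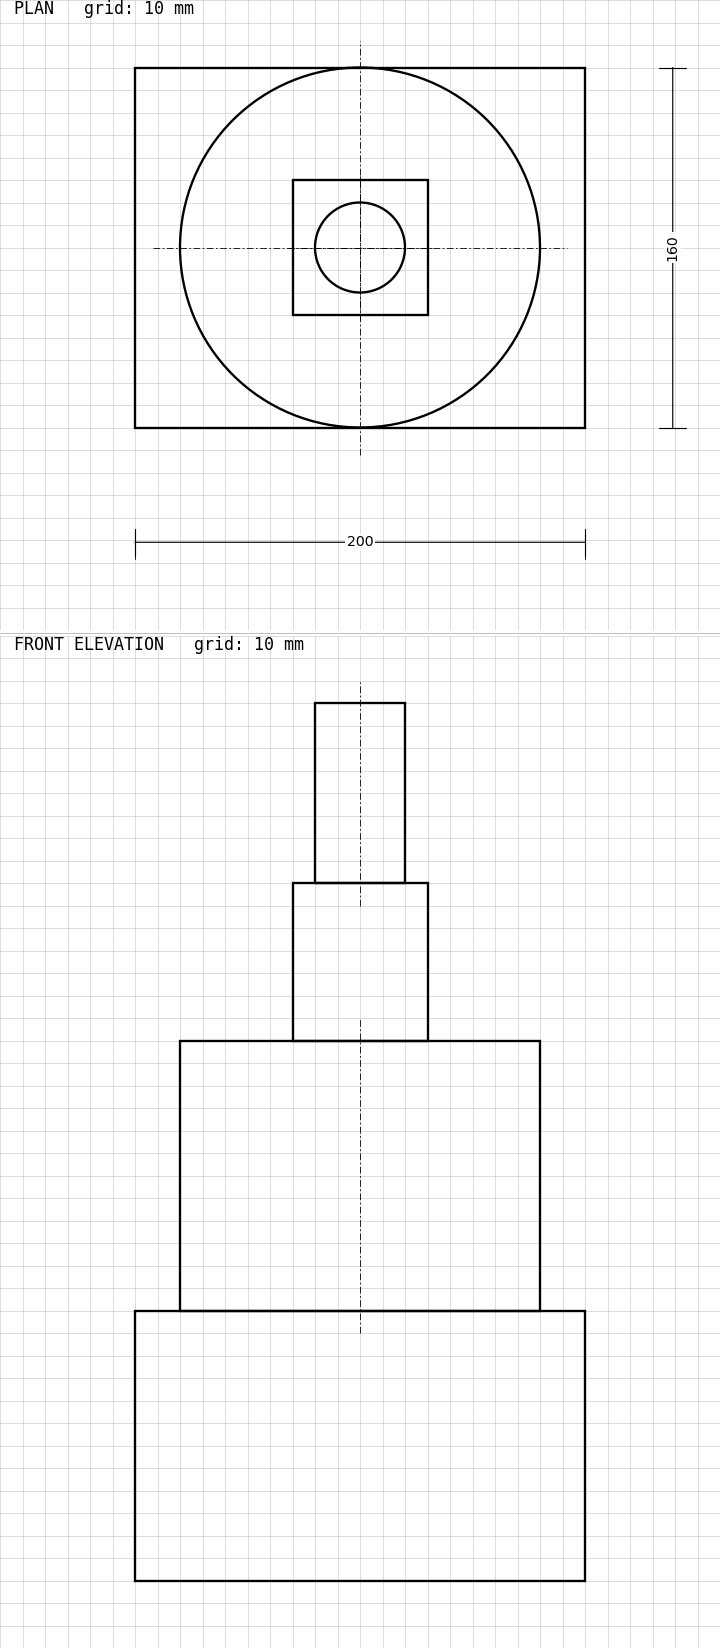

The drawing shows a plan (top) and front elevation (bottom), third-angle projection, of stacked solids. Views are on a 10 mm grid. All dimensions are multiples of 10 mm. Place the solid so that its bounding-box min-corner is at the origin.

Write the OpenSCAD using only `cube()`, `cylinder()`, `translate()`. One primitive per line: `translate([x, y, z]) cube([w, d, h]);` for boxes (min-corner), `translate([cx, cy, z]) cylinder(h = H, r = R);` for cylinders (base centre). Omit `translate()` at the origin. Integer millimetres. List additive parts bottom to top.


cube([200, 160, 120]);
translate([100, 80, 120]) cylinder(h = 120, r = 80);
translate([70, 50, 240]) cube([60, 60, 70]);
translate([100, 80, 310]) cylinder(h = 80, r = 20);
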